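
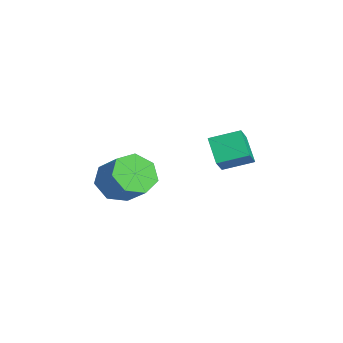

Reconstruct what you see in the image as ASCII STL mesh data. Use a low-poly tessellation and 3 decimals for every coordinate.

solid 
facet normal -0.714 -0.369 -0.595
outer loop
vertex -0.829 -2.149 -4.838
vertex -1.302 -2.438 -4.092
vertex -1.357 -1.621 -4.532
endloop
endfacet
facet normal 0.250 0.660 -0.708
outer loop
vertex -0.829 -2.149 -4.838
vertex -1.357 -1.621 -4.532
vertex 0.135 -1.652 -4.035
endloop
endfacet
facet normal 0.250 0.661 -0.708
outer loop
vertex 0.135 -1.652 -4.035
vertex -1.357 -1.621 -4.532
vertex -0.392 -1.124 -3.728
endloop
endfacet
facet normal 0.715 0.367 0.595
outer loop
vertex 0.135 -1.652 -4.035
vertex -0.392 -1.124 -3.728
vertex -0.338 -1.942 -3.288
endloop
endfacet
facet normal -0.715 -0.368 -0.595
outer loop
vertex -1.357 -1.621 -4.532
vertex -1.302 -2.438 -4.092
vertex -1.843 -1.708 -3.894
endloop
endfacet
facet normal -0.355 0.924 -0.145
outer loop
vertex -1.357 -1.621 -4.532
vertex -1.843 -1.708 -3.894
vertex -0.392 -1.124 -3.728
endloop
endfacet
facet normal -0.355 0.924 -0.144
outer loop
vertex -0.392 -1.124 -3.728
vertex -1.843 -1.708 -3.894
vertex -0.879 -1.212 -3.09
endloop
endfacet
facet normal 0.714 0.368 0.596
outer loop
vertex -0.392 -1.124 -3.728
vertex -0.879 -1.212 -3.09
vertex -0.338 -1.942 -3.288
endloop
endfacet
facet normal -0.714 -0.368 -0.595
outer loop
vertex -1.843 -1.708 -3.894
vertex -1.302 -2.438 -4.092
vertex -1.922 -2.345 -3.405
endloop
endfacet
facet normal -0.693 0.491 0.528
outer loop
vertex -1.843 -1.708 -3.894
vertex -1.922 -2.345 -3.405
vertex -0.879 -1.212 -3.09
endloop
endfacet
facet normal -0.693 0.491 0.528
outer loop
vertex -0.879 -1.212 -3.09
vertex -1.922 -2.345 -3.405
vertex -0.958 -1.849 -2.601
endloop
endfacet
facet normal 0.714 0.368 0.595
outer loop
vertex -0.879 -1.212 -3.09
vertex -0.958 -1.849 -2.601
vertex -0.338 -1.942 -3.288
endloop
endfacet
facet normal -0.715 -0.368 -0.595
outer loop
vertex -1.922 -2.345 -3.405
vertex -1.302 -2.438 -4.092
vertex -1.534 -3.053 -3.433
endloop
endfacet
facet normal -0.509 -0.311 0.802
outer loop
vertex -1.922 -2.345 -3.405
vertex -1.534 -3.053 -3.433
vertex -0.958 -1.849 -2.601
endloop
endfacet
facet normal -0.508 -0.312 0.803
outer loop
vertex -0.958 -1.849 -2.601
vertex -1.534 -3.053 -3.433
vertex -0.57 -2.556 -2.63
endloop
endfacet
facet normal 0.715 0.368 0.595
outer loop
vertex -0.958 -1.849 -2.601
vertex -0.57 -2.556 -2.63
vertex -0.338 -1.942 -3.288
endloop
endfacet
facet normal -0.715 -0.368 -0.595
outer loop
vertex -1.534 -3.053 -3.433
vertex -1.302 -2.438 -4.092
vertex -0.972 -3.297 -3.957
endloop
endfacet
facet normal 0.059 -0.879 0.473
outer loop
vertex -1.534 -3.053 -3.433
vertex -0.972 -3.297 -3.957
vertex -0.57 -2.556 -2.63
endloop
endfacet
facet normal 0.058 -0.879 0.473
outer loop
vertex -0.57 -2.556 -2.63
vertex -0.972 -3.297 -3.957
vertex -0.007 -2.801 -3.154
endloop
endfacet
facet normal 0.714 0.368 0.595
outer loop
vertex -0.57 -2.556 -2.63
vertex -0.007 -2.801 -3.154
vertex -0.338 -1.942 -3.288
endloop
endfacet
facet normal -0.715 -0.368 -0.595
outer loop
vertex -0.972 -3.297 -3.957
vertex -1.302 -2.438 -4.092
vertex -0.658 -2.895 -4.583
endloop
endfacet
facet normal 0.581 -0.786 -0.213
outer loop
vertex -0.972 -3.297 -3.957
vertex -0.658 -2.895 -4.583
vertex -0.007 -2.801 -3.154
endloop
endfacet
facet normal 0.582 -0.785 -0.214
outer loop
vertex -0.007 -2.801 -3.154
vertex -0.658 -2.895 -4.583
vertex 0.307 -2.398 -3.779
endloop
endfacet
facet normal 0.714 0.368 0.596
outer loop
vertex -0.007 -2.801 -3.154
vertex 0.307 -2.398 -3.779
vertex -0.338 -1.942 -3.288
endloop
endfacet
facet normal -0.715 -0.367 -0.595
outer loop
vertex -0.658 -2.895 -4.583
vertex -1.302 -2.438 -4.092
vertex -0.829 -2.149 -4.838
endloop
endfacet
facet normal 0.667 -0.100 -0.739
outer loop
vertex -0.658 -2.895 -4.583
vertex -0.829 -2.149 -4.838
vertex 0.307 -2.398 -3.779
endloop
endfacet
facet normal 0.667 -0.100 -0.739
outer loop
vertex 0.307 -2.398 -3.779
vertex -0.829 -2.149 -4.838
vertex 0.135 -1.652 -4.035
endloop
endfacet
facet normal 0.714 0.369 0.595
outer loop
vertex 0.307 -2.398 -3.779
vertex 0.135 -1.652 -4.035
vertex -0.338 -1.942 -3.288
endloop
endfacet
facet normal -0.671 0.346 -0.656
outer loop
vertex -2.892 1.313 -3.264
vertex -2.682 2.479 -2.864
vertex -1.982 1.444 -4.125
endloop
endfacet
facet normal -0.169 -0.932 -0.320
outer loop
vertex -1.318 1.101 -3.476
vertex -2.892 1.313 -3.264
vertex -1.982 1.444 -4.125
endloop
endfacet
facet normal -0.670 0.346 -0.656
outer loop
vertex -1.982 1.444 -4.125
vertex -2.682 2.479 -2.864
vertex -1.771 2.61 -3.725
endloop
endfacet
facet normal 0.722 0.104 -0.684
outer loop
vertex -1.771 2.61 -3.725
vertex -1.318 1.101 -3.476
vertex -1.982 1.444 -4.125
endloop
endfacet
facet normal -0.722 -0.104 0.684
outer loop
vertex -2.892 1.313 -3.264
vertex -2.018 2.136 -2.215
vertex -2.682 2.479 -2.864
endloop
endfacet
facet normal -0.169 -0.932 -0.320
outer loop
vertex -2.229 0.97 -2.615
vertex -2.892 1.313 -3.264
vertex -1.318 1.101 -3.476
endloop
endfacet
facet normal -0.723 -0.104 0.683
outer loop
vertex -2.229 0.97 -2.615
vertex -2.018 2.136 -2.215
vertex -2.892 1.313 -3.264
endloop
endfacet
facet normal 0.169 0.932 0.320
outer loop
vertex -2.682 2.479 -2.864
vertex -2.018 2.136 -2.215
vertex -1.771 2.61 -3.725
endloop
endfacet
facet normal 0.723 0.104 -0.683
outer loop
vertex -1.108 2.267 -3.076
vertex -1.318 1.101 -3.476
vertex -1.771 2.61 -3.725
endloop
endfacet
facet normal 0.169 0.932 0.320
outer loop
vertex -1.771 2.61 -3.725
vertex -2.018 2.136 -2.215
vertex -1.108 2.267 -3.076
endloop
endfacet
facet normal 0.670 -0.346 0.657
outer loop
vertex -1.108 2.267 -3.076
vertex -2.229 0.97 -2.615
vertex -1.318 1.101 -3.476
endloop
endfacet
facet normal 0.671 -0.346 0.656
outer loop
vertex -2.018 2.136 -2.215
vertex -2.229 0.97 -2.615
vertex -1.108 2.267 -3.076
endloop
endfacet

endsolid


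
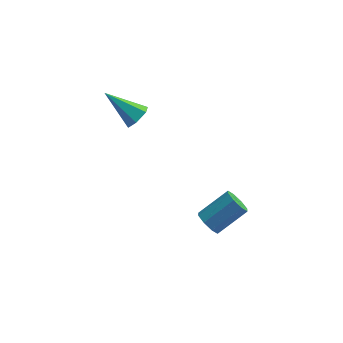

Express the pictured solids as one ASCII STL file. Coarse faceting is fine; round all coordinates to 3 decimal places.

solid 
facet normal 0.756 -0.304 -0.580
outer loop
vertex -0.65 3.853 3.034
vertex -1.061 3.379 2.747
vertex -1.018 4.011 2.472
endloop
endfacet
facet normal 0.145 0.973 0.178
outer loop
vertex -0.65 3.853 3.034
vertex -1.018 4.011 2.472
vertex -2.559 3.981 3.893
endloop
endfacet
facet normal 0.757 -0.303 -0.579
outer loop
vertex -1.018 4.011 2.472
vertex -1.061 3.379 2.747
vertex -1.428 3.537 2.184
endloop
endfacet
facet normal -0.478 0.720 -0.503
outer loop
vertex -1.018 4.011 2.472
vertex -1.428 3.537 2.184
vertex -2.559 3.981 3.893
endloop
endfacet
facet normal 0.757 -0.304 -0.579
outer loop
vertex -1.428 3.537 2.184
vertex -1.061 3.379 2.747
vertex -1.472 2.905 2.459
endloop
endfacet
facet normal -0.842 -0.165 -0.514
outer loop
vertex -1.428 3.537 2.184
vertex -1.472 2.905 2.459
vertex -2.559 3.981 3.893
endloop
endfacet
facet normal 0.756 -0.303 -0.580
outer loop
vertex -1.472 2.905 2.459
vertex -1.061 3.379 2.747
vertex -1.104 2.748 3.021
endloop
endfacet
facet normal -0.582 -0.798 0.158
outer loop
vertex -1.472 2.905 2.459
vertex -1.104 2.748 3.021
vertex -2.559 3.981 3.893
endloop
endfacet
facet normal 0.757 -0.303 -0.579
outer loop
vertex -1.104 2.748 3.021
vertex -1.061 3.379 2.747
vertex -0.694 3.222 3.309
endloop
endfacet
facet normal 0.041 -0.544 0.838
outer loop
vertex -1.104 2.748 3.021
vertex -0.694 3.222 3.309
vertex -2.559 3.981 3.893
endloop
endfacet
facet normal 0.756 -0.305 -0.579
outer loop
vertex -0.694 3.222 3.309
vertex -1.061 3.379 2.747
vertex -0.65 3.853 3.034
endloop
endfacet
facet normal 0.405 0.341 0.848
outer loop
vertex -0.694 3.222 3.309
vertex -0.65 3.853 3.034
vertex -2.559 3.981 3.893
endloop
endfacet
facet normal -0.732 -0.392 -0.558
outer loop
vertex 2.577 0.822 -3.277
vertex 2.135 1.309 -3.039
vertex 2.574 1.262 -3.582
endloop
endfacet
facet normal 0.681 -0.414 -0.604
outer loop
vertex 2.577 0.822 -3.277
vertex 2.574 1.262 -3.582
vertex 3.887 1.523 -2.279
endloop
endfacet
facet normal 0.681 -0.414 -0.604
outer loop
vertex 3.887 1.523 -2.279
vertex 2.574 1.262 -3.582
vertex 3.884 1.963 -2.584
endloop
endfacet
facet normal 0.732 0.391 0.557
outer loop
vertex 3.887 1.523 -2.279
vertex 3.884 1.963 -2.584
vertex 3.445 2.011 -2.041
endloop
endfacet
facet normal -0.732 -0.391 -0.558
outer loop
vertex 2.574 1.262 -3.582
vertex 2.135 1.309 -3.039
vertex 2.314 1.73 -3.569
endloop
endfacet
facet normal 0.478 0.288 -0.830
outer loop
vertex 2.574 1.262 -3.582
vertex 2.314 1.73 -3.569
vertex 3.884 1.963 -2.584
endloop
endfacet
facet normal 0.478 0.288 -0.830
outer loop
vertex 3.884 1.963 -2.584
vertex 2.314 1.73 -3.569
vertex 3.624 2.431 -2.571
endloop
endfacet
facet normal 0.732 0.391 0.557
outer loop
vertex 3.884 1.963 -2.584
vertex 3.624 2.431 -2.571
vertex 3.445 2.011 -2.041
endloop
endfacet
facet normal -0.732 -0.391 -0.558
outer loop
vertex 2.314 1.73 -3.569
vertex 2.135 1.309 -3.039
vertex 1.949 1.952 -3.246
endloop
endfacet
facet normal -0.005 0.821 -0.570
outer loop
vertex 2.314 1.73 -3.569
vertex 1.949 1.952 -3.246
vertex 3.624 2.431 -2.571
endloop
endfacet
facet normal -0.006 0.822 -0.569
outer loop
vertex 3.624 2.431 -2.571
vertex 1.949 1.952 -3.246
vertex 3.259 2.653 -2.247
endloop
endfacet
facet normal 0.732 0.391 0.557
outer loop
vertex 3.624 2.431 -2.571
vertex 3.259 2.653 -2.247
vertex 3.445 2.011 -2.041
endloop
endfacet
facet normal -0.732 -0.391 -0.557
outer loop
vertex 1.949 1.952 -3.246
vertex 2.135 1.309 -3.039
vertex 1.693 1.797 -2.801
endloop
endfacet
facet normal -0.486 0.874 0.025
outer loop
vertex 1.949 1.952 -3.246
vertex 1.693 1.797 -2.801
vertex 3.259 2.653 -2.247
endloop
endfacet
facet normal -0.486 0.874 0.025
outer loop
vertex 3.259 2.653 -2.247
vertex 1.693 1.797 -2.801
vertex 3.003 2.498 -1.803
endloop
endfacet
facet normal 0.732 0.391 0.558
outer loop
vertex 3.259 2.653 -2.247
vertex 3.003 2.498 -1.803
vertex 3.445 2.011 -2.041
endloop
endfacet
facet normal -0.732 -0.391 -0.557
outer loop
vertex 1.693 1.797 -2.801
vertex 2.135 1.309 -3.039
vertex 1.696 1.357 -2.496
endloop
endfacet
facet normal -0.681 0.414 0.604
outer loop
vertex 1.693 1.797 -2.801
vertex 1.696 1.357 -2.496
vertex 3.003 2.498 -1.803
endloop
endfacet
facet normal -0.681 0.414 0.604
outer loop
vertex 3.003 2.498 -1.803
vertex 1.696 1.357 -2.496
vertex 3.006 2.058 -1.498
endloop
endfacet
facet normal 0.732 0.392 0.558
outer loop
vertex 3.003 2.498 -1.803
vertex 3.006 2.058 -1.498
vertex 3.445 2.011 -2.041
endloop
endfacet
facet normal -0.732 -0.391 -0.557
outer loop
vertex 1.696 1.357 -2.496
vertex 2.135 1.309 -3.039
vertex 1.956 0.889 -2.509
endloop
endfacet
facet normal -0.478 -0.288 0.830
outer loop
vertex 1.696 1.357 -2.496
vertex 1.956 0.889 -2.509
vertex 3.006 2.058 -1.498
endloop
endfacet
facet normal -0.478 -0.288 0.830
outer loop
vertex 3.006 2.058 -1.498
vertex 1.956 0.889 -2.509
vertex 3.266 1.59 -1.511
endloop
endfacet
facet normal 0.732 0.391 0.558
outer loop
vertex 3.006 2.058 -1.498
vertex 3.266 1.59 -1.511
vertex 3.445 2.011 -2.041
endloop
endfacet
facet normal -0.732 -0.391 -0.557
outer loop
vertex 1.956 0.889 -2.509
vertex 2.135 1.309 -3.039
vertex 2.321 0.667 -2.833
endloop
endfacet
facet normal 0.006 -0.822 0.570
outer loop
vertex 1.956 0.889 -2.509
vertex 2.321 0.667 -2.833
vertex 3.266 1.59 -1.511
endloop
endfacet
facet normal 0.005 -0.822 0.570
outer loop
vertex 3.266 1.59 -1.511
vertex 2.321 0.667 -2.833
vertex 3.631 1.368 -1.834
endloop
endfacet
facet normal 0.732 0.391 0.558
outer loop
vertex 3.266 1.59 -1.511
vertex 3.631 1.368 -1.834
vertex 3.445 2.011 -2.041
endloop
endfacet
facet normal -0.732 -0.391 -0.558
outer loop
vertex 2.321 0.667 -2.833
vertex 2.135 1.309 -3.039
vertex 2.577 0.822 -3.277
endloop
endfacet
facet normal 0.486 -0.874 -0.025
outer loop
vertex 2.321 0.667 -2.833
vertex 2.577 0.822 -3.277
vertex 3.631 1.368 -1.834
endloop
endfacet
facet normal 0.486 -0.874 -0.025
outer loop
vertex 3.631 1.368 -1.834
vertex 2.577 0.822 -3.277
vertex 3.887 1.523 -2.279
endloop
endfacet
facet normal 0.732 0.391 0.557
outer loop
vertex 3.631 1.368 -1.834
vertex 3.887 1.523 -2.279
vertex 3.445 2.011 -2.041
endloop
endfacet

endsolid


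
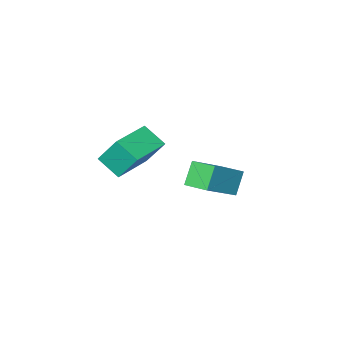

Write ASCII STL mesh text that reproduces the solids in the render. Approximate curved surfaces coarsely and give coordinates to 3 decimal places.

solid 
facet normal -0.932 -0.360 -0.040
outer loop
vertex 2.276 0.163 2.844
vertex 1.908 0.972 4.138
vertex 1.934 1.127 2.144
endloop
endfacet
facet normal 0.234 -0.515 -0.824
outer loop
vertex 3.752 1.828 2.222
vertex 2.276 0.163 2.844
vertex 1.934 1.127 2.144
endloop
endfacet
facet normal -0.932 -0.360 -0.040
outer loop
vertex 1.934 1.127 2.144
vertex 1.908 0.972 4.138
vertex 1.566 1.936 3.438
endloop
endfacet
facet normal -0.276 0.778 -0.565
outer loop
vertex 1.566 1.936 3.438
vertex 3.752 1.828 2.222
vertex 1.934 1.127 2.144
endloop
endfacet
facet normal 0.276 -0.778 0.565
outer loop
vertex 2.276 0.163 2.844
vertex 3.726 1.673 4.216
vertex 1.908 0.972 4.138
endloop
endfacet
facet normal 0.234 -0.515 -0.824
outer loop
vertex 4.094 0.864 2.922
vertex 2.276 0.163 2.844
vertex 3.752 1.828 2.222
endloop
endfacet
facet normal 0.276 -0.778 0.565
outer loop
vertex 4.094 0.864 2.922
vertex 3.726 1.673 4.216
vertex 2.276 0.163 2.844
endloop
endfacet
facet normal -0.234 0.515 0.824
outer loop
vertex 1.908 0.972 4.138
vertex 3.726 1.673 4.216
vertex 1.566 1.936 3.438
endloop
endfacet
facet normal -0.276 0.778 -0.565
outer loop
vertex 3.384 2.637 3.516
vertex 3.752 1.828 2.222
vertex 1.566 1.936 3.438
endloop
endfacet
facet normal -0.234 0.515 0.824
outer loop
vertex 1.566 1.936 3.438
vertex 3.726 1.673 4.216
vertex 3.384 2.637 3.516
endloop
endfacet
facet normal 0.932 0.360 0.040
outer loop
vertex 3.384 2.637 3.516
vertex 4.094 0.864 2.922
vertex 3.752 1.828 2.222
endloop
endfacet
facet normal 0.932 0.360 0.040
outer loop
vertex 3.726 1.673 4.216
vertex 4.094 0.864 2.922
vertex 3.384 2.637 3.516
endloop
endfacet
facet normal -0.499 -0.263 0.826
outer loop
vertex -0.708 0.614 0.886
vertex -1.031 1.778 1.062
vertex -2.449 0.305 -0.265
endloop
endfacet
facet normal 0.264 -0.954 -0.144
outer loop
vertex -1.809 0.642 -1.322
vertex -0.708 0.614 0.886
vertex -2.449 0.305 -0.265
endloop
endfacet
facet normal -0.500 -0.262 0.825
outer loop
vertex -2.449 0.305 -0.265
vertex -1.031 1.778 1.062
vertex -2.771 1.469 -0.09
endloop
endfacet
facet normal -0.825 -0.146 -0.546
outer loop
vertex -2.771 1.469 -0.09
vertex -1.809 0.642 -1.322
vertex -2.449 0.305 -0.265
endloop
endfacet
facet normal 0.825 0.146 0.546
outer loop
vertex -0.708 0.614 0.886
vertex -0.391 2.115 0.005
vertex -1.031 1.778 1.062
endloop
endfacet
facet normal 0.265 -0.953 -0.144
outer loop
vertex -0.069 0.951 -0.17
vertex -0.708 0.614 0.886
vertex -1.809 0.642 -1.322
endloop
endfacet
facet normal 0.825 0.146 0.546
outer loop
vertex -0.069 0.951 -0.17
vertex -0.391 2.115 0.005
vertex -0.708 0.614 0.886
endloop
endfacet
facet normal -0.265 0.954 0.144
outer loop
vertex -1.031 1.778 1.062
vertex -0.391 2.115 0.005
vertex -2.771 1.469 -0.09
endloop
endfacet
facet normal -0.825 -0.146 -0.546
outer loop
vertex -2.132 1.806 -1.146
vertex -1.809 0.642 -1.322
vertex -2.771 1.469 -0.09
endloop
endfacet
facet normal -0.265 0.954 0.144
outer loop
vertex -2.771 1.469 -0.09
vertex -0.391 2.115 0.005
vertex -2.132 1.806 -1.146
endloop
endfacet
facet normal 0.500 0.263 -0.825
outer loop
vertex -2.132 1.806 -1.146
vertex -0.069 0.951 -0.17
vertex -1.809 0.642 -1.322
endloop
endfacet
facet normal 0.499 0.262 -0.826
outer loop
vertex -0.391 2.115 0.005
vertex -0.069 0.951 -0.17
vertex -2.132 1.806 -1.146
endloop
endfacet

endsolid


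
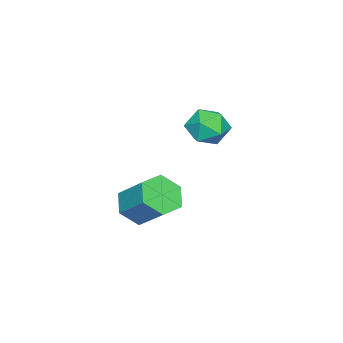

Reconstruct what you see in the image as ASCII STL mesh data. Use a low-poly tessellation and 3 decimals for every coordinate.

solid 
facet normal 0.030 0.916 -0.400
outer loop
vertex -1.766 2.573 0.983
vertex -2.262 2.853 1.588
vertex -1.437 2.869 1.686
endloop
endfacet
facet normal 0.634 0.561 -0.533
outer loop
vertex -1.766 2.573 0.983
vertex -1.437 2.869 1.686
vertex -1.124 2.184 1.337
endloop
endfacet
facet normal 0.465 -0.038 -0.885
outer loop
vertex -1.766 2.573 0.983
vertex -1.124 2.184 1.337
vertex -1.755 1.744 1.024
endloop
endfacet
facet normal -0.244 -0.051 -0.969
outer loop
vertex -1.766 2.573 0.983
vertex -1.755 1.744 1.024
vertex -2.458 2.157 1.179
endloop
endfacet
facet normal -0.513 0.538 -0.669
outer loop
vertex -1.766 2.573 0.983
vertex -2.458 2.157 1.179
vertex -2.262 2.853 1.588
endloop
endfacet
facet normal 0.923 0.375 0.092
outer loop
vertex -1.124 2.184 1.337
vertex -1.437 2.869 1.686
vertex -1.222 2.223 2.161
endloop
endfacet
facet normal -0.055 0.950 0.309
outer loop
vertex -1.437 2.869 1.686
vertex -2.262 2.853 1.588
vertex -1.925 2.636 2.316
endloop
endfacet
facet normal -0.933 0.337 -0.127
outer loop
vertex -2.262 2.853 1.588
vertex -2.458 2.157 1.179
vertex -2.556 2.196 2.003
endloop
endfacet
facet normal -0.497 -0.615 -0.612
outer loop
vertex -2.458 2.157 1.179
vertex -1.755 1.744 1.024
vertex -2.243 1.511 1.654
endloop
endfacet
facet normal 0.649 -0.592 -0.477
outer loop
vertex -1.755 1.744 1.024
vertex -1.124 2.184 1.337
vertex -1.418 1.527 1.752
endloop
endfacet
facet normal 0.244 0.051 0.969
outer loop
vertex -1.914 1.807 2.357
vertex -1.222 2.223 2.161
vertex -1.925 2.636 2.316
endloop
endfacet
facet normal -0.465 0.038 0.885
outer loop
vertex -1.914 1.807 2.357
vertex -1.925 2.636 2.316
vertex -2.556 2.196 2.003
endloop
endfacet
facet normal -0.634 -0.561 0.533
outer loop
vertex -1.914 1.807 2.357
vertex -2.556 2.196 2.003
vertex -2.243 1.511 1.654
endloop
endfacet
facet normal -0.030 -0.916 0.400
outer loop
vertex -1.914 1.807 2.357
vertex -2.243 1.511 1.654
vertex -1.418 1.527 1.752
endloop
endfacet
facet normal 0.513 -0.538 0.669
outer loop
vertex -1.914 1.807 2.357
vertex -1.418 1.527 1.752
vertex -1.222 2.223 2.161
endloop
endfacet
facet normal 0.497 0.615 0.612
outer loop
vertex -1.925 2.636 2.316
vertex -1.222 2.223 2.161
vertex -1.437 2.869 1.686
endloop
endfacet
facet normal -0.649 0.592 0.477
outer loop
vertex -2.556 2.196 2.003
vertex -1.925 2.636 2.316
vertex -2.262 2.853 1.588
endloop
endfacet
facet normal -0.923 -0.375 -0.092
outer loop
vertex -2.243 1.511 1.654
vertex -2.556 2.196 2.003
vertex -2.458 2.157 1.179
endloop
endfacet
facet normal 0.055 -0.950 -0.309
outer loop
vertex -1.418 1.527 1.752
vertex -2.243 1.511 1.654
vertex -1.755 1.744 1.024
endloop
endfacet
facet normal 0.933 -0.337 0.127
outer loop
vertex -1.222 2.223 2.161
vertex -1.418 1.527 1.752
vertex -1.124 2.184 1.337
endloop
endfacet
facet normal -0.231 -0.710 -0.665
outer loop
vertex 2.215 1.86 -0.865
vertex 1.691 1.538 -0.339
vertex 1.444 2.106 -0.86
endloop
endfacet
facet normal 0.198 0.635 -0.747
outer loop
vertex 2.215 1.86 -0.865
vertex 1.444 2.106 -0.86
vertex 2.554 2.905 0.113
endloop
endfacet
facet normal 0.198 0.634 -0.747
outer loop
vertex 2.554 2.905 0.113
vertex 1.444 2.106 -0.86
vertex 1.782 3.151 0.117
endloop
endfacet
facet normal 0.230 0.710 0.665
outer loop
vertex 2.554 2.905 0.113
vertex 1.782 3.151 0.117
vertex 2.029 2.582 0.639
endloop
endfacet
facet normal -0.231 -0.710 -0.665
outer loop
vertex 1.444 2.106 -0.86
vertex 1.691 1.538 -0.339
vertex 0.919 1.784 -0.334
endloop
endfacet
facet normal -0.726 0.580 -0.369
outer loop
vertex 1.444 2.106 -0.86
vertex 0.919 1.784 -0.334
vertex 1.782 3.151 0.117
endloop
endfacet
facet normal -0.727 0.580 -0.368
outer loop
vertex 1.782 3.151 0.117
vertex 0.919 1.784 -0.334
vertex 1.258 2.828 0.643
endloop
endfacet
facet normal 0.230 0.710 0.665
outer loop
vertex 1.782 3.151 0.117
vertex 1.258 2.828 0.643
vertex 2.029 2.582 0.639
endloop
endfacet
facet normal -0.230 -0.710 -0.666
outer loop
vertex 0.919 1.784 -0.334
vertex 1.691 1.538 -0.339
vertex 1.166 1.215 0.187
endloop
endfacet
facet normal -0.924 -0.054 0.379
outer loop
vertex 0.919 1.784 -0.334
vertex 1.166 1.215 0.187
vertex 1.258 2.828 0.643
endloop
endfacet
facet normal -0.924 -0.054 0.378
outer loop
vertex 1.258 2.828 0.643
vertex 1.166 1.215 0.187
vertex 1.505 2.26 1.165
endloop
endfacet
facet normal 0.230 0.711 0.665
outer loop
vertex 1.258 2.828 0.643
vertex 1.505 2.26 1.165
vertex 2.029 2.582 0.639
endloop
endfacet
facet normal -0.230 -0.710 -0.665
outer loop
vertex 1.166 1.215 0.187
vertex 1.691 1.538 -0.339
vertex 1.938 0.969 0.183
endloop
endfacet
facet normal -0.198 -0.635 0.747
outer loop
vertex 1.166 1.215 0.187
vertex 1.938 0.969 0.183
vertex 1.505 2.26 1.165
endloop
endfacet
facet normal -0.198 -0.635 0.747
outer loop
vertex 1.505 2.26 1.165
vertex 1.938 0.969 0.183
vertex 2.276 2.014 1.16
endloop
endfacet
facet normal 0.231 0.710 0.665
outer loop
vertex 1.505 2.26 1.165
vertex 2.276 2.014 1.16
vertex 2.029 2.582 0.639
endloop
endfacet
facet normal -0.230 -0.710 -0.665
outer loop
vertex 1.938 0.969 0.183
vertex 1.691 1.538 -0.339
vertex 2.462 1.292 -0.343
endloop
endfacet
facet normal 0.727 -0.580 0.368
outer loop
vertex 1.938 0.969 0.183
vertex 2.462 1.292 -0.343
vertex 2.276 2.014 1.16
endloop
endfacet
facet normal 0.726 -0.581 0.369
outer loop
vertex 2.276 2.014 1.16
vertex 2.462 1.292 -0.343
vertex 2.801 2.336 0.634
endloop
endfacet
facet normal 0.231 0.710 0.665
outer loop
vertex 2.276 2.014 1.16
vertex 2.801 2.336 0.634
vertex 2.029 2.582 0.639
endloop
endfacet
facet normal -0.230 -0.711 -0.665
outer loop
vertex 2.462 1.292 -0.343
vertex 1.691 1.538 -0.339
vertex 2.215 1.86 -0.865
endloop
endfacet
facet normal 0.924 0.054 -0.378
outer loop
vertex 2.462 1.292 -0.343
vertex 2.215 1.86 -0.865
vertex 2.801 2.336 0.634
endloop
endfacet
facet normal 0.924 0.055 -0.379
outer loop
vertex 2.801 2.336 0.634
vertex 2.215 1.86 -0.865
vertex 2.554 2.905 0.113
endloop
endfacet
facet normal 0.230 0.710 0.666
outer loop
vertex 2.801 2.336 0.634
vertex 2.554 2.905 0.113
vertex 2.029 2.582 0.639
endloop
endfacet

endsolid


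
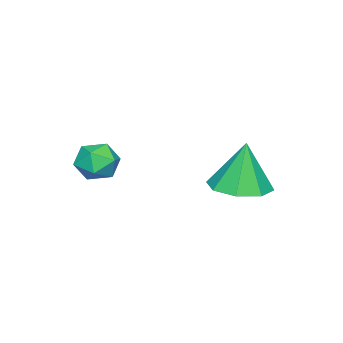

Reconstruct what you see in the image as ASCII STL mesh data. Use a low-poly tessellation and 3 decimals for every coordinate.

solid 
facet normal 0.103 -0.056 -0.993
outer loop
vertex -0.941 -1.028 -0.923
vertex -1.759 -0.644 -1.03
vertex -0.907 -0.333 -0.959
endloop
endfacet
facet normal 0.827 -0.011 0.562
outer loop
vertex -0.941 -1.028 -0.923
vertex -0.907 -0.333 -0.959
vertex -1.921 -0.556 0.53
endloop
endfacet
facet normal 0.103 -0.056 -0.993
outer loop
vertex -0.907 -0.333 -0.959
vertex -1.759 -0.644 -1.03
vertex -1.372 0.179 -1.036
endloop
endfacet
facet normal 0.601 0.621 0.502
outer loop
vertex -0.907 -0.333 -0.959
vertex -1.372 0.179 -1.036
vertex -1.921 -0.556 0.53
endloop
endfacet
facet normal 0.102 -0.055 -0.993
outer loop
vertex -1.372 0.179 -1.036
vertex -1.759 -0.644 -1.03
vertex -2.064 0.21 -1.109
endloop
endfacet
facet normal -0.004 0.906 0.424
outer loop
vertex -1.372 0.179 -1.036
vertex -2.064 0.21 -1.109
vertex -1.921 -0.556 0.53
endloop
endfacet
facet normal 0.103 -0.055 -0.993
outer loop
vertex -2.064 0.21 -1.109
vertex -1.759 -0.644 -1.03
vertex -2.577 -0.26 -1.136
endloop
endfacet
facet normal -0.638 0.675 0.371
outer loop
vertex -2.064 0.21 -1.109
vertex -2.577 -0.26 -1.136
vertex -1.921 -0.556 0.53
endloop
endfacet
facet normal 0.102 -0.057 -0.993
outer loop
vertex -2.577 -0.26 -1.136
vertex -1.759 -0.644 -1.03
vertex -2.612 -0.955 -1.1
endloop
endfacet
facet normal -0.924 0.066 0.376
outer loop
vertex -2.577 -0.26 -1.136
vertex -2.612 -0.955 -1.1
vertex -1.921 -0.556 0.53
endloop
endfacet
facet normal 0.102 -0.057 -0.993
outer loop
vertex -2.612 -0.955 -1.1
vertex -1.759 -0.644 -1.03
vertex -2.147 -1.467 -1.023
endloop
endfacet
facet normal -0.698 -0.569 0.435
outer loop
vertex -2.612 -0.955 -1.1
vertex -2.147 -1.467 -1.023
vertex -1.921 -0.556 0.53
endloop
endfacet
facet normal 0.102 -0.057 -0.993
outer loop
vertex -2.147 -1.467 -1.023
vertex -1.759 -0.644 -1.03
vertex -1.455 -1.498 -0.95
endloop
endfacet
facet normal -0.092 -0.853 0.514
outer loop
vertex -2.147 -1.467 -1.023
vertex -1.455 -1.498 -0.95
vertex -1.921 -0.556 0.53
endloop
endfacet
facet normal 0.104 -0.056 -0.993
outer loop
vertex -1.455 -1.498 -0.95
vertex -1.759 -0.644 -1.03
vertex -0.941 -1.028 -0.923
endloop
endfacet
facet normal 0.540 -0.623 0.566
outer loop
vertex -1.455 -1.498 -0.95
vertex -0.941 -1.028 -0.923
vertex -1.921 -0.556 0.53
endloop
endfacet
facet normal -0.458 -0.863 0.214
outer loop
vertex 0.076 -3.839 0.34
vertex 0.556 -4.18 -0.008
vertex 0.639 -4.058 0.66
endloop
endfacet
facet normal -0.565 -0.382 0.731
outer loop
vertex 0.076 -3.839 0.34
vertex 0.639 -4.058 0.66
vertex 0.39 -3.436 0.793
endloop
endfacet
facet normal -0.878 0.189 0.440
outer loop
vertex 0.076 -3.839 0.34
vertex 0.39 -3.436 0.793
vertex 0.154 -3.173 0.209
endloop
endfacet
facet normal -0.964 0.062 -0.257
outer loop
vertex 0.076 -3.839 0.34
vertex 0.154 -3.173 0.209
vertex 0.256 -3.633 -0.286
endloop
endfacet
facet normal -0.705 -0.588 -0.396
outer loop
vertex 0.076 -3.839 0.34
vertex 0.256 -3.633 -0.286
vertex 0.556 -4.18 -0.008
endloop
endfacet
facet normal 0.073 -0.180 0.981
outer loop
vertex 0.39 -3.436 0.793
vertex 0.639 -4.058 0.66
vertex 1.064 -3.527 0.726
endloop
endfacet
facet normal 0.247 -0.958 0.144
outer loop
vertex 0.639 -4.058 0.66
vertex 0.556 -4.18 -0.008
vertex 1.166 -3.987 0.231
endloop
endfacet
facet normal -0.153 -0.513 -0.844
outer loop
vertex 0.556 -4.18 -0.008
vertex 0.256 -3.633 -0.286
vertex 0.93 -3.724 -0.353
endloop
endfacet
facet normal -0.575 0.537 -0.617
outer loop
vertex 0.256 -3.633 -0.286
vertex 0.154 -3.173 0.209
vertex 0.681 -3.102 -0.22
endloop
endfacet
facet normal -0.435 0.742 0.510
outer loop
vertex 0.154 -3.173 0.209
vertex 0.39 -3.436 0.793
vertex 0.764 -2.98 0.448
endloop
endfacet
facet normal 0.964 -0.062 0.257
outer loop
vertex 1.244 -3.321 0.1
vertex 1.064 -3.527 0.726
vertex 1.166 -3.987 0.231
endloop
endfacet
facet normal 0.878 -0.189 -0.440
outer loop
vertex 1.244 -3.321 0.1
vertex 1.166 -3.987 0.231
vertex 0.93 -3.724 -0.353
endloop
endfacet
facet normal 0.565 0.382 -0.731
outer loop
vertex 1.244 -3.321 0.1
vertex 0.93 -3.724 -0.353
vertex 0.681 -3.102 -0.22
endloop
endfacet
facet normal 0.458 0.863 -0.214
outer loop
vertex 1.244 -3.321 0.1
vertex 0.681 -3.102 -0.22
vertex 0.764 -2.98 0.448
endloop
endfacet
facet normal 0.705 0.588 0.396
outer loop
vertex 1.244 -3.321 0.1
vertex 0.764 -2.98 0.448
vertex 1.064 -3.527 0.726
endloop
endfacet
facet normal 0.575 -0.537 0.617
outer loop
vertex 1.166 -3.987 0.231
vertex 1.064 -3.527 0.726
vertex 0.639 -4.058 0.66
endloop
endfacet
facet normal 0.435 -0.742 -0.510
outer loop
vertex 0.93 -3.724 -0.353
vertex 1.166 -3.987 0.231
vertex 0.556 -4.18 -0.008
endloop
endfacet
facet normal -0.073 0.180 -0.981
outer loop
vertex 0.681 -3.102 -0.22
vertex 0.93 -3.724 -0.353
vertex 0.256 -3.633 -0.286
endloop
endfacet
facet normal -0.247 0.958 -0.144
outer loop
vertex 0.764 -2.98 0.448
vertex 0.681 -3.102 -0.22
vertex 0.154 -3.173 0.209
endloop
endfacet
facet normal 0.153 0.513 0.844
outer loop
vertex 1.064 -3.527 0.726
vertex 0.764 -2.98 0.448
vertex 0.39 -3.436 0.793
endloop
endfacet

endsolid


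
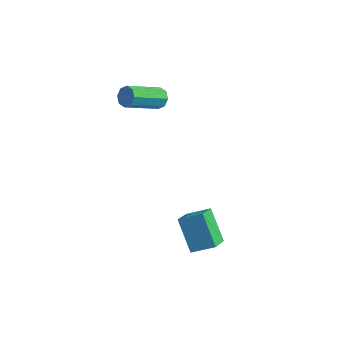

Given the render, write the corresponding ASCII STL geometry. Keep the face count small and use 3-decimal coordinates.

solid 
facet normal 0.179 0.902 -0.394
outer loop
vertex -1.889 4.582 1.176
vertex -2.063 4.828 1.66
vertex -1.563 4.641 1.459
endloop
endfacet
facet normal 0.639 -0.410 -0.651
outer loop
vertex -1.889 4.582 1.176
vertex -1.563 4.641 1.459
vertex -2.224 2.887 1.916
endloop
endfacet
facet normal 0.638 -0.410 -0.652
outer loop
vertex -2.224 2.887 1.916
vertex -1.563 4.641 1.459
vertex -1.897 2.946 2.199
endloop
endfacet
facet normal -0.178 -0.902 0.393
outer loop
vertex -2.224 2.887 1.916
vertex -1.897 2.946 2.199
vertex -2.397 3.132 2.4
endloop
endfacet
facet normal 0.178 0.901 -0.395
outer loop
vertex -1.563 4.641 1.459
vertex -2.063 4.828 1.66
vertex -1.529 4.81 1.86
endloop
endfacet
facet normal 0.981 -0.194 -0.001
outer loop
vertex -1.563 4.641 1.459
vertex -1.529 4.81 1.86
vertex -1.897 2.946 2.199
endloop
endfacet
facet normal 0.981 -0.194 0.001
outer loop
vertex -1.897 2.946 2.199
vertex -1.529 4.81 1.86
vertex -1.864 3.115 2.6
endloop
endfacet
facet normal -0.177 -0.902 0.395
outer loop
vertex -1.897 2.946 2.199
vertex -1.864 3.115 2.6
vertex -2.397 3.132 2.4
endloop
endfacet
facet normal 0.178 0.902 -0.394
outer loop
vertex -1.529 4.81 1.86
vertex -2.063 4.828 1.66
vertex -1.808 4.989 2.144
endloop
endfacet
facet normal 0.748 0.136 0.649
outer loop
vertex -1.529 4.81 1.86
vertex -1.808 4.989 2.144
vertex -1.864 3.115 2.6
endloop
endfacet
facet normal 0.748 0.136 0.650
outer loop
vertex -1.864 3.115 2.6
vertex -1.808 4.989 2.144
vertex -2.143 3.293 2.884
endloop
endfacet
facet normal -0.176 -0.903 0.393
outer loop
vertex -1.864 3.115 2.6
vertex -2.143 3.293 2.884
vertex -2.397 3.132 2.4
endloop
endfacet
facet normal 0.177 0.902 -0.393
outer loop
vertex -1.808 4.989 2.144
vertex -2.063 4.828 1.66
vertex -2.236 5.073 2.144
endloop
endfacet
facet normal 0.076 0.386 0.919
outer loop
vertex -1.808 4.989 2.144
vertex -2.236 5.073 2.144
vertex -2.143 3.293 2.884
endloop
endfacet
facet normal 0.077 0.386 0.919
outer loop
vertex -2.143 3.293 2.884
vertex -2.236 5.073 2.144
vertex -2.571 3.378 2.884
endloop
endfacet
facet normal -0.179 -0.902 0.394
outer loop
vertex -2.143 3.293 2.884
vertex -2.571 3.378 2.884
vertex -2.397 3.132 2.4
endloop
endfacet
facet normal 0.178 0.902 -0.393
outer loop
vertex -2.236 5.073 2.144
vertex -2.063 4.828 1.66
vertex -2.563 5.014 1.861
endloop
endfacet
facet normal -0.638 0.411 0.652
outer loop
vertex -2.236 5.073 2.144
vertex -2.563 5.014 1.861
vertex -2.571 3.378 2.884
endloop
endfacet
facet normal -0.639 0.410 0.651
outer loop
vertex -2.571 3.378 2.884
vertex -2.563 5.014 1.861
vertex -2.897 3.319 2.601
endloop
endfacet
facet normal -0.179 -0.902 0.394
outer loop
vertex -2.571 3.378 2.884
vertex -2.897 3.319 2.601
vertex -2.397 3.132 2.4
endloop
endfacet
facet normal 0.177 0.902 -0.395
outer loop
vertex -2.563 5.014 1.861
vertex -2.063 4.828 1.66
vertex -2.596 4.845 1.46
endloop
endfacet
facet normal -0.981 0.193 -0.001
outer loop
vertex -2.563 5.014 1.861
vertex -2.596 4.845 1.46
vertex -2.897 3.319 2.601
endloop
endfacet
facet normal -0.981 0.194 0.001
outer loop
vertex -2.897 3.319 2.601
vertex -2.596 4.845 1.46
vertex -2.931 3.15 2.2
endloop
endfacet
facet normal -0.178 -0.901 0.395
outer loop
vertex -2.897 3.319 2.601
vertex -2.931 3.15 2.2
vertex -2.397 3.132 2.4
endloop
endfacet
facet normal 0.176 0.903 -0.393
outer loop
vertex -2.596 4.845 1.46
vertex -2.063 4.828 1.66
vertex -2.317 4.667 1.176
endloop
endfacet
facet normal -0.748 -0.136 -0.650
outer loop
vertex -2.596 4.845 1.46
vertex -2.317 4.667 1.176
vertex -2.931 3.15 2.2
endloop
endfacet
facet normal -0.748 -0.136 -0.650
outer loop
vertex -2.931 3.15 2.2
vertex -2.317 4.667 1.176
vertex -2.652 2.971 1.916
endloop
endfacet
facet normal -0.178 -0.902 0.394
outer loop
vertex -2.931 3.15 2.2
vertex -2.652 2.971 1.916
vertex -2.397 3.132 2.4
endloop
endfacet
facet normal 0.179 0.902 -0.394
outer loop
vertex -2.317 4.667 1.176
vertex -2.063 4.828 1.66
vertex -1.889 4.582 1.176
endloop
endfacet
facet normal -0.077 -0.386 -0.919
outer loop
vertex -2.317 4.667 1.176
vertex -1.889 4.582 1.176
vertex -2.652 2.971 1.916
endloop
endfacet
facet normal -0.076 -0.386 -0.919
outer loop
vertex -2.652 2.971 1.916
vertex -1.889 4.582 1.176
vertex -2.224 2.887 1.916
endloop
endfacet
facet normal -0.177 -0.902 0.393
outer loop
vertex -2.652 2.971 1.916
vertex -2.224 2.887 1.916
vertex -2.397 3.132 2.4
endloop
endfacet
facet normal -0.550 0.133 0.824
outer loop
vertex 3.165 2.014 -1.711
vertex 2.596 3.128 -2.271
vertex 2.361 1.385 -2.146
endloop
endfacet
facet normal 0.415 -0.813 0.408
outer loop
vertex 3.324 1.152 -3.589
vertex 3.165 2.014 -1.711
vertex 2.361 1.385 -2.146
endloop
endfacet
facet normal -0.550 0.133 0.824
outer loop
vertex 2.361 1.385 -2.146
vertex 2.596 3.128 -2.271
vertex 1.792 2.498 -2.706
endloop
endfacet
facet normal -0.724 -0.567 -0.392
outer loop
vertex 1.792 2.498 -2.706
vertex 3.324 1.152 -3.589
vertex 2.361 1.385 -2.146
endloop
endfacet
facet normal 0.724 0.567 0.392
outer loop
vertex 3.165 2.014 -1.711
vertex 3.559 2.895 -3.714
vertex 2.596 3.128 -2.271
endloop
endfacet
facet normal 0.416 -0.813 0.408
outer loop
vertex 4.128 1.782 -3.154
vertex 3.165 2.014 -1.711
vertex 3.324 1.152 -3.589
endloop
endfacet
facet normal 0.724 0.567 0.392
outer loop
vertex 4.128 1.782 -3.154
vertex 3.559 2.895 -3.714
vertex 3.165 2.014 -1.711
endloop
endfacet
facet normal -0.416 0.813 -0.409
outer loop
vertex 2.596 3.128 -2.271
vertex 3.559 2.895 -3.714
vertex 1.792 2.498 -2.706
endloop
endfacet
facet normal -0.724 -0.567 -0.392
outer loop
vertex 2.755 2.266 -4.149
vertex 3.324 1.152 -3.589
vertex 1.792 2.498 -2.706
endloop
endfacet
facet normal -0.415 0.813 -0.408
outer loop
vertex 1.792 2.498 -2.706
vertex 3.559 2.895 -3.714
vertex 2.755 2.266 -4.149
endloop
endfacet
facet normal 0.550 -0.133 -0.824
outer loop
vertex 2.755 2.266 -4.149
vertex 4.128 1.782 -3.154
vertex 3.324 1.152 -3.589
endloop
endfacet
facet normal 0.550 -0.133 -0.824
outer loop
vertex 3.559 2.895 -3.714
vertex 4.128 1.782 -3.154
vertex 2.755 2.266 -4.149
endloop
endfacet

endsolid


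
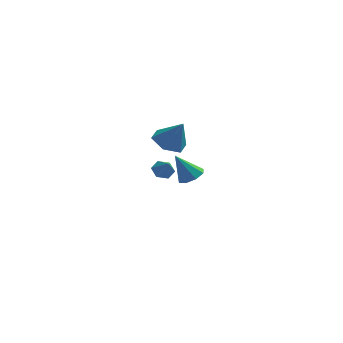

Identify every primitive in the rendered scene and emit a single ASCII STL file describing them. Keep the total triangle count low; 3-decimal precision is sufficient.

solid 
facet normal -0.461 0.146 -0.875
outer loop
vertex -2.689 3.079 1.434
vertex -3.589 2.734 1.85
vertex -3.348 3.755 1.894
endloop
endfacet
facet normal 0.771 0.592 0.235
outer loop
vertex -2.689 3.079 1.434
vertex -3.348 3.755 1.894
vertex -2.811 2.486 3.33
endloop
endfacet
facet normal -0.460 0.146 -0.876
outer loop
vertex -3.348 3.755 1.894
vertex -3.589 2.734 1.85
vertex -4.248 3.409 2.309
endloop
endfacet
facet normal 0.015 0.752 0.659
outer loop
vertex -3.348 3.755 1.894
vertex -4.248 3.409 2.309
vertex -2.811 2.486 3.33
endloop
endfacet
facet normal -0.461 0.146 -0.876
outer loop
vertex -4.248 3.409 2.309
vertex -3.589 2.734 1.85
vertex -4.489 2.388 2.266
endloop
endfacet
facet normal -0.537 0.091 0.839
outer loop
vertex -4.248 3.409 2.309
vertex -4.489 2.388 2.266
vertex -2.811 2.486 3.33
endloop
endfacet
facet normal -0.461 0.147 -0.875
outer loop
vertex -4.489 2.388 2.266
vertex -3.589 2.734 1.85
vertex -3.83 1.713 1.806
endloop
endfacet
facet normal -0.334 -0.731 0.594
outer loop
vertex -4.489 2.388 2.266
vertex -3.83 1.713 1.806
vertex -2.811 2.486 3.33
endloop
endfacet
facet normal -0.460 0.146 -0.876
outer loop
vertex -3.83 1.713 1.806
vertex -3.589 2.734 1.85
vertex -2.93 2.058 1.391
endloop
endfacet
facet normal 0.420 -0.891 0.171
outer loop
vertex -3.83 1.713 1.806
vertex -2.93 2.058 1.391
vertex -2.811 2.486 3.33
endloop
endfacet
facet normal -0.461 0.146 -0.876
outer loop
vertex -2.93 2.058 1.391
vertex -3.589 2.734 1.85
vertex -2.689 3.079 1.434
endloop
endfacet
facet normal 0.973 -0.229 -0.009
outer loop
vertex -2.93 2.058 1.391
vertex -2.689 3.079 1.434
vertex -2.811 2.486 3.33
endloop
endfacet
facet normal 0.498 -0.026 -0.867
outer loop
vertex -1.547 -3.165 3.144
vertex -2.132 -3.479 2.817
vertex -1.905 -2.784 2.927
endloop
endfacet
facet normal 0.349 0.689 0.635
outer loop
vertex -1.547 -3.165 3.144
vertex -1.905 -2.784 2.927
vertex -2.928 -3.441 4.203
endloop
endfacet
facet normal 0.498 -0.025 -0.867
outer loop
vertex -1.905 -2.784 2.927
vertex -2.132 -3.479 2.817
vertex -2.396 -2.81 2.646
endloop
endfacet
facet normal -0.221 0.928 0.300
outer loop
vertex -1.905 -2.784 2.927
vertex -2.396 -2.81 2.646
vertex -2.928 -3.441 4.203
endloop
endfacet
facet normal 0.498 -0.025 -0.867
outer loop
vertex -2.396 -2.81 2.646
vertex -2.132 -3.479 2.817
vertex -2.732 -3.228 2.465
endloop
endfacet
facet normal -0.777 0.629 -0.011
outer loop
vertex -2.396 -2.81 2.646
vertex -2.732 -3.228 2.465
vertex -2.928 -3.441 4.203
endloop
endfacet
facet normal 0.499 -0.023 -0.866
outer loop
vertex -2.732 -3.228 2.465
vertex -2.132 -3.479 2.817
vertex -2.716 -3.794 2.489
endloop
endfacet
facet normal -0.993 -0.033 -0.116
outer loop
vertex -2.732 -3.228 2.465
vertex -2.716 -3.794 2.489
vertex -2.928 -3.441 4.203
endloop
endfacet
facet normal 0.499 -0.024 -0.866
outer loop
vertex -2.716 -3.794 2.489
vertex -2.132 -3.479 2.817
vertex -2.358 -4.175 2.706
endloop
endfacet
facet normal -0.741 -0.670 0.046
outer loop
vertex -2.716 -3.794 2.489
vertex -2.358 -4.175 2.706
vertex -2.928 -3.441 4.203
endloop
endfacet
facet normal 0.498 -0.023 -0.867
outer loop
vertex -2.358 -4.175 2.706
vertex -2.132 -3.479 2.817
vertex -1.867 -4.149 2.987
endloop
endfacet
facet normal -0.170 -0.909 0.381
outer loop
vertex -2.358 -4.175 2.706
vertex -1.867 -4.149 2.987
vertex -2.928 -3.441 4.203
endloop
endfacet
facet normal 0.498 -0.023 -0.867
outer loop
vertex -1.867 -4.149 2.987
vertex -2.132 -3.479 2.817
vertex -1.531 -3.731 3.169
endloop
endfacet
facet normal 0.385 -0.611 0.692
outer loop
vertex -1.867 -4.149 2.987
vertex -1.531 -3.731 3.169
vertex -2.928 -3.441 4.203
endloop
endfacet
facet normal 0.498 -0.024 -0.867
outer loop
vertex -1.531 -3.731 3.169
vertex -2.132 -3.479 2.817
vertex -1.547 -3.165 3.144
endloop
endfacet
facet normal 0.601 0.052 0.797
outer loop
vertex -1.531 -3.731 3.169
vertex -1.547 -3.165 3.144
vertex -2.928 -3.441 4.203
endloop
endfacet
facet normal -0.313 0.562 -0.765
outer loop
vertex -3.656 3.493 -1.421
vertex -3.964 3.905 -0.992
vertex -3.328 4.02 -1.168
endloop
endfacet
facet normal 0.864 -0.496 -0.086
outer loop
vertex -3.656 3.493 -1.421
vertex -3.328 4.02 -1.168
vertex -3.636 3.315 -0.188
endloop
endfacet
facet normal -0.313 0.562 -0.765
outer loop
vertex -3.328 4.02 -1.168
vertex -3.964 3.905 -0.992
vertex -3.637 4.432 -0.739
endloop
endfacet
facet normal 0.878 0.212 0.429
outer loop
vertex -3.328 4.02 -1.168
vertex -3.637 4.432 -0.739
vertex -3.636 3.315 -0.188
endloop
endfacet
facet normal -0.312 0.562 -0.766
outer loop
vertex -3.637 4.432 -0.739
vertex -3.964 3.905 -0.992
vertex -4.273 4.317 -0.564
endloop
endfacet
facet normal 0.164 0.436 0.885
outer loop
vertex -3.637 4.432 -0.739
vertex -4.273 4.317 -0.564
vertex -3.636 3.315 -0.188
endloop
endfacet
facet normal -0.313 0.561 -0.766
outer loop
vertex -4.273 4.317 -0.564
vertex -3.964 3.905 -0.992
vertex -4.601 3.79 -0.816
endloop
endfacet
facet normal -0.561 -0.046 0.827
outer loop
vertex -4.273 4.317 -0.564
vertex -4.601 3.79 -0.816
vertex -3.636 3.315 -0.188
endloop
endfacet
facet normal -0.313 0.562 -0.765
outer loop
vertex -4.601 3.79 -0.816
vertex -3.964 3.905 -0.992
vertex -4.292 3.378 -1.245
endloop
endfacet
facet normal -0.575 -0.756 0.312
outer loop
vertex -4.601 3.79 -0.816
vertex -4.292 3.378 -1.245
vertex -3.636 3.315 -0.188
endloop
endfacet
facet normal -0.313 0.562 -0.765
outer loop
vertex -4.292 3.378 -1.245
vertex -3.964 3.905 -0.992
vertex -3.656 3.493 -1.421
endloop
endfacet
facet normal 0.137 -0.980 -0.144
outer loop
vertex -4.292 3.378 -1.245
vertex -3.656 3.493 -1.421
vertex -3.636 3.315 -0.188
endloop
endfacet

endsolid


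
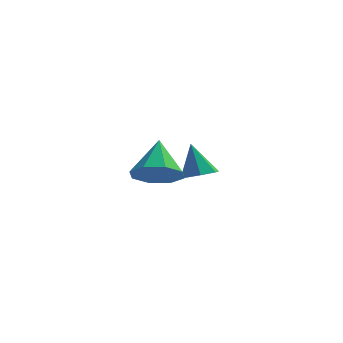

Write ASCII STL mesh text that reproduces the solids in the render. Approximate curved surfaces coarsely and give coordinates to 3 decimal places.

solid 
facet normal 0.272 -0.374 -0.887
outer loop
vertex -0.431 0.516 -2.55
vertex -1.001 0.78 -2.836
vertex -0.379 1.071 -2.768
endloop
endfacet
facet normal 0.764 0.173 0.622
outer loop
vertex -0.431 0.516 -2.55
vertex -0.379 1.071 -2.768
vertex -1.379 1.3 -1.604
endloop
endfacet
facet normal 0.273 -0.376 -0.886
outer loop
vertex -0.379 1.071 -2.768
vertex -1.001 0.78 -2.836
vertex -0.795 1.406 -3.038
endloop
endfacet
facet normal 0.496 0.828 0.263
outer loop
vertex -0.379 1.071 -2.768
vertex -0.795 1.406 -3.038
vertex -1.379 1.3 -1.604
endloop
endfacet
facet normal 0.273 -0.376 -0.886
outer loop
vertex -0.795 1.406 -3.038
vertex -1.001 0.78 -2.836
vertex -1.366 1.27 -3.156
endloop
endfacet
facet normal -0.228 0.974 -0.021
outer loop
vertex -0.795 1.406 -3.038
vertex -1.366 1.27 -3.156
vertex -1.379 1.3 -1.604
endloop
endfacet
facet normal 0.272 -0.376 -0.886
outer loop
vertex -1.366 1.27 -3.156
vertex -1.001 0.78 -2.836
vertex -1.662 0.764 -3.032
endloop
endfacet
facet normal -0.865 0.502 -0.017
outer loop
vertex -1.366 1.27 -3.156
vertex -1.662 0.764 -3.032
vertex -1.379 1.3 -1.604
endloop
endfacet
facet normal 0.272 -0.375 -0.886
outer loop
vertex -1.662 0.764 -3.032
vertex -1.001 0.78 -2.836
vertex -1.46 0.27 -2.761
endloop
endfacet
facet normal -0.934 -0.232 0.272
outer loop
vertex -1.662 0.764 -3.032
vertex -1.46 0.27 -2.761
vertex -1.379 1.3 -1.604
endloop
endfacet
facet normal 0.272 -0.375 -0.886
outer loop
vertex -1.46 0.27 -2.761
vertex -1.001 0.78 -2.836
vertex -0.912 0.16 -2.546
endloop
endfacet
facet normal -0.383 -0.677 0.629
outer loop
vertex -1.46 0.27 -2.761
vertex -0.912 0.16 -2.546
vertex -1.379 1.3 -1.604
endloop
endfacet
facet normal 0.271 -0.376 -0.886
outer loop
vertex -0.912 0.16 -2.546
vertex -1.001 0.78 -2.836
vertex -0.431 0.516 -2.55
endloop
endfacet
facet normal 0.373 -0.495 0.784
outer loop
vertex -0.912 0.16 -2.546
vertex -0.431 0.516 -2.55
vertex -1.379 1.3 -1.604
endloop
endfacet
facet normal 0.054 -0.748 -0.662
outer loop
vertex -1.053 -3.303 -1.003
vertex -1.898 -3.559 -0.783
vertex -1.536 -2.991 -1.395
endloop
endfacet
facet normal 0.605 0.787 -0.119
outer loop
vertex -1.053 -3.303 -1.003
vertex -1.536 -2.991 -1.395
vertex -1.982 -2.401 0.243
endloop
endfacet
facet normal 0.055 -0.748 -0.662
outer loop
vertex -1.536 -2.991 -1.395
vertex -1.898 -3.559 -0.783
vertex -2.232 -3.012 -1.429
endloop
endfacet
facet normal -0.012 0.940 -0.342
outer loop
vertex -1.536 -2.991 -1.395
vertex -2.232 -3.012 -1.429
vertex -1.982 -2.401 0.243
endloop
endfacet
facet normal 0.054 -0.748 -0.661
outer loop
vertex -2.232 -3.012 -1.429
vertex -1.898 -3.559 -0.783
vertex -2.732 -3.353 -1.084
endloop
endfacet
facet normal -0.636 0.751 -0.179
outer loop
vertex -2.232 -3.012 -1.429
vertex -2.732 -3.353 -1.084
vertex -1.982 -2.401 0.243
endloop
endfacet
facet normal 0.054 -0.748 -0.662
outer loop
vertex -2.732 -3.353 -1.084
vertex -1.898 -3.559 -0.783
vertex -2.743 -3.815 -0.563
endloop
endfacet
facet normal -0.903 0.330 0.274
outer loop
vertex -2.732 -3.353 -1.084
vertex -2.743 -3.815 -0.563
vertex -1.982 -2.401 0.243
endloop
endfacet
facet normal 0.054 -0.748 -0.662
outer loop
vertex -2.743 -3.815 -0.563
vertex -1.898 -3.559 -0.783
vertex -2.26 -4.127 -0.171
endloop
endfacet
facet normal -0.657 -0.074 0.750
outer loop
vertex -2.743 -3.815 -0.563
vertex -2.26 -4.127 -0.171
vertex -1.982 -2.401 0.243
endloop
endfacet
facet normal 0.054 -0.748 -0.662
outer loop
vertex -2.26 -4.127 -0.171
vertex -1.898 -3.559 -0.783
vertex -1.564 -4.107 -0.137
endloop
endfacet
facet normal -0.041 -0.227 0.973
outer loop
vertex -2.26 -4.127 -0.171
vertex -1.564 -4.107 -0.137
vertex -1.982 -2.401 0.243
endloop
endfacet
facet normal 0.053 -0.748 -0.662
outer loop
vertex -1.564 -4.107 -0.137
vertex -1.898 -3.559 -0.783
vertex -1.064 -3.766 -0.482
endloop
endfacet
facet normal 0.585 -0.037 0.810
outer loop
vertex -1.564 -4.107 -0.137
vertex -1.064 -3.766 -0.482
vertex -1.982 -2.401 0.243
endloop
endfacet
facet normal 0.054 -0.747 -0.663
outer loop
vertex -1.064 -3.766 -0.482
vertex -1.898 -3.559 -0.783
vertex -1.053 -3.303 -1.003
endloop
endfacet
facet normal 0.852 0.383 0.358
outer loop
vertex -1.064 -3.766 -0.482
vertex -1.053 -3.303 -1.003
vertex -1.982 -2.401 0.243
endloop
endfacet

endsolid


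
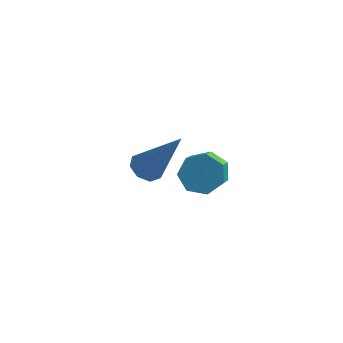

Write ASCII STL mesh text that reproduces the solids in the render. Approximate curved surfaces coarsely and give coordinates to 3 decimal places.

solid 
facet normal -0.527 0.096 -0.844
outer loop
vertex -1.09 4.181 -4.762
vertex -1.527 3.865 -4.525
vertex -1.391 4.438 -4.545
endloop
endfacet
facet normal 0.638 0.769 -0.025
outer loop
vertex -1.09 4.181 -4.762
vertex -1.391 4.438 -4.545
vertex -0.373 3.655 -2.675
endloop
endfacet
facet normal -0.527 0.096 -0.844
outer loop
vertex -1.391 4.438 -4.545
vertex -1.527 3.865 -4.525
vertex -1.772 4.359 -4.316
endloop
endfacet
facet normal 0.031 0.928 0.372
outer loop
vertex -1.391 4.438 -4.545
vertex -1.772 4.359 -4.316
vertex -0.373 3.655 -2.675
endloop
endfacet
facet normal -0.528 0.095 -0.844
outer loop
vertex -1.772 4.359 -4.316
vertex -1.527 3.865 -4.525
vertex -2.01 3.99 -4.209
endloop
endfacet
facet normal -0.520 0.530 0.670
outer loop
vertex -1.772 4.359 -4.316
vertex -2.01 3.99 -4.209
vertex -0.373 3.655 -2.675
endloop
endfacet
facet normal -0.528 0.095 -0.844
outer loop
vertex -2.01 3.99 -4.209
vertex -1.527 3.865 -4.525
vertex -1.965 3.548 -4.287
endloop
endfacet
facet normal -0.692 -0.193 0.696
outer loop
vertex -2.01 3.99 -4.209
vertex -1.965 3.548 -4.287
vertex -0.373 3.655 -2.675
endloop
endfacet
facet normal -0.527 0.094 -0.845
outer loop
vertex -1.965 3.548 -4.287
vertex -1.527 3.865 -4.525
vertex -1.663 3.291 -4.504
endloop
endfacet
facet normal -0.383 -0.816 0.433
outer loop
vertex -1.965 3.548 -4.287
vertex -1.663 3.291 -4.504
vertex -0.373 3.655 -2.675
endloop
endfacet
facet normal -0.527 0.094 -0.845
outer loop
vertex -1.663 3.291 -4.504
vertex -1.527 3.865 -4.525
vertex -1.282 3.37 -4.733
endloop
endfacet
facet normal 0.224 -0.974 0.036
outer loop
vertex -1.663 3.291 -4.504
vertex -1.282 3.37 -4.733
vertex -0.373 3.655 -2.675
endloop
endfacet
facet normal -0.527 0.094 -0.844
outer loop
vertex -1.282 3.37 -4.733
vertex -1.527 3.865 -4.525
vertex -1.045 3.739 -4.84
endloop
endfacet
facet normal 0.775 -0.574 -0.263
outer loop
vertex -1.282 3.37 -4.733
vertex -1.045 3.739 -4.84
vertex -0.373 3.655 -2.675
endloop
endfacet
facet normal -0.527 0.095 -0.845
outer loop
vertex -1.045 3.739 -4.84
vertex -1.527 3.865 -4.525
vertex -1.09 4.181 -4.762
endloop
endfacet
facet normal 0.946 0.147 -0.288
outer loop
vertex -1.045 3.739 -4.84
vertex -1.09 4.181 -4.762
vertex -0.373 3.655 -2.675
endloop
endfacet
facet normal -0.062 0.782 -0.621
outer loop
vertex 1.304 0.504 -1.933
vertex 1.041 0.881 -1.432
vertex 1.694 0.798 -1.602
endloop
endfacet
facet normal 0.748 -0.375 -0.548
outer loop
vertex 1.304 0.504 -1.933
vertex 1.694 0.798 -1.602
vertex 1.382 -0.457 -1.17
endloop
endfacet
facet normal 0.748 -0.375 -0.548
outer loop
vertex 1.382 -0.457 -1.17
vertex 1.694 0.798 -1.602
vertex 1.772 -0.163 -0.839
endloop
endfacet
facet normal 0.064 -0.782 0.620
outer loop
vertex 1.382 -0.457 -1.17
vertex 1.772 -0.163 -0.839
vertex 1.119 -0.081 -0.668
endloop
endfacet
facet normal -0.062 0.781 -0.621
outer loop
vertex 1.694 0.798 -1.602
vertex 1.041 0.881 -1.432
vertex 1.592 1.155 -1.143
endloop
endfacet
facet normal 0.983 0.157 0.097
outer loop
vertex 1.694 0.798 -1.602
vertex 1.592 1.155 -1.143
vertex 1.772 -0.163 -0.839
endloop
endfacet
facet normal 0.983 0.157 0.097
outer loop
vertex 1.772 -0.163 -0.839
vertex 1.592 1.155 -1.143
vertex 1.67 0.193 -0.38
endloop
endfacet
facet normal 0.064 -0.782 0.620
outer loop
vertex 1.772 -0.163 -0.839
vertex 1.67 0.193 -0.38
vertex 1.119 -0.081 -0.668
endloop
endfacet
facet normal -0.063 0.782 -0.620
outer loop
vertex 1.592 1.155 -1.143
vertex 1.041 0.881 -1.432
vertex 1.075 1.305 -0.901
endloop
endfacet
facet normal 0.478 0.569 0.669
outer loop
vertex 1.592 1.155 -1.143
vertex 1.075 1.305 -0.901
vertex 1.67 0.193 -0.38
endloop
endfacet
facet normal 0.478 0.569 0.669
outer loop
vertex 1.67 0.193 -0.38
vertex 1.075 1.305 -0.901
vertex 1.153 0.343 -0.138
endloop
endfacet
facet normal 0.064 -0.781 0.621
outer loop
vertex 1.67 0.193 -0.38
vertex 1.153 0.343 -0.138
vertex 1.119 -0.081 -0.668
endloop
endfacet
facet normal -0.064 0.782 -0.620
outer loop
vertex 1.075 1.305 -0.901
vertex 1.041 0.881 -1.432
vertex 0.533 1.135 -1.059
endloop
endfacet
facet normal -0.388 0.553 0.737
outer loop
vertex 1.075 1.305 -0.901
vertex 0.533 1.135 -1.059
vertex 1.153 0.343 -0.138
endloop
endfacet
facet normal -0.387 0.554 0.737
outer loop
vertex 1.153 0.343 -0.138
vertex 0.533 1.135 -1.059
vertex 0.61 0.174 -0.296
endloop
endfacet
facet normal 0.062 -0.781 0.621
outer loop
vertex 1.153 0.343 -0.138
vertex 0.61 0.174 -0.296
vertex 1.119 -0.081 -0.668
endloop
endfacet
facet normal -0.064 0.782 -0.620
outer loop
vertex 0.533 1.135 -1.059
vertex 1.041 0.881 -1.432
vertex 0.373 0.775 -1.497
endloop
endfacet
facet normal -0.960 0.122 0.251
outer loop
vertex 0.533 1.135 -1.059
vertex 0.373 0.775 -1.497
vertex 0.61 0.174 -0.296
endloop
endfacet
facet normal -0.960 0.122 0.250
outer loop
vertex 0.61 0.174 -0.296
vertex 0.373 0.775 -1.497
vertex 0.45 -0.187 -0.734
endloop
endfacet
facet normal 0.063 -0.781 0.621
outer loop
vertex 0.61 0.174 -0.296
vertex 0.45 -0.187 -0.734
vertex 1.119 -0.081 -0.668
endloop
endfacet
facet normal -0.064 0.782 -0.621
outer loop
vertex 0.373 0.775 -1.497
vertex 1.041 0.881 -1.432
vertex 0.716 0.494 -1.886
endloop
endfacet
facet normal -0.811 -0.402 -0.425
outer loop
vertex 0.373 0.775 -1.497
vertex 0.716 0.494 -1.886
vertex 0.45 -0.187 -0.734
endloop
endfacet
facet normal -0.810 -0.403 -0.425
outer loop
vertex 0.45 -0.187 -0.734
vertex 0.716 0.494 -1.886
vertex 0.794 -0.468 -1.123
endloop
endfacet
facet normal 0.063 -0.782 0.620
outer loop
vertex 0.45 -0.187 -0.734
vertex 0.794 -0.468 -1.123
vertex 1.119 -0.081 -0.668
endloop
endfacet
facet normal -0.063 0.781 -0.621
outer loop
vertex 0.716 0.494 -1.886
vertex 1.041 0.881 -1.432
vertex 1.304 0.504 -1.933
endloop
endfacet
facet normal -0.052 -0.623 -0.780
outer loop
vertex 0.716 0.494 -1.886
vertex 1.304 0.504 -1.933
vertex 0.794 -0.468 -1.123
endloop
endfacet
facet normal -0.051 -0.624 -0.780
outer loop
vertex 0.794 -0.468 -1.123
vertex 1.304 0.504 -1.933
vertex 1.382 -0.457 -1.17
endloop
endfacet
facet normal 0.064 -0.782 0.620
outer loop
vertex 0.794 -0.468 -1.123
vertex 1.382 -0.457 -1.17
vertex 1.119 -0.081 -0.668
endloop
endfacet

endsolid


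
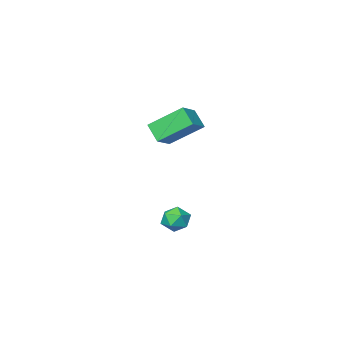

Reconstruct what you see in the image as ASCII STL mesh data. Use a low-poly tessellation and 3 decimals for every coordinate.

solid 
facet normal -0.791 -0.430 -0.435
outer loop
vertex -3.524 -0.183 1.619
vertex -3.546 0.484 1.0
vertex -2.533 -1.037 0.663
endloop
endfacet
facet normal 0.025 -0.733 0.680
outer loop
vertex -1.774 -0.624 1.08
vertex -3.524 -0.183 1.619
vertex -2.533 -1.037 0.663
endloop
endfacet
facet normal -0.791 -0.431 -0.435
outer loop
vertex -2.533 -1.037 0.663
vertex -3.546 0.484 1.0
vertex -2.556 -0.37 0.044
endloop
endfacet
facet normal 0.611 -0.527 -0.591
outer loop
vertex -2.556 -0.37 0.044
vertex -1.774 -0.624 1.08
vertex -2.533 -1.037 0.663
endloop
endfacet
facet normal -0.611 0.527 0.590
outer loop
vertex -3.524 -0.183 1.619
vertex -2.787 0.897 1.417
vertex -3.546 0.484 1.0
endloop
endfacet
facet normal 0.025 -0.733 0.680
outer loop
vertex -2.764 0.23 2.036
vertex -3.524 -0.183 1.619
vertex -1.774 -0.624 1.08
endloop
endfacet
facet normal -0.611 0.527 0.591
outer loop
vertex -2.764 0.23 2.036
vertex -2.787 0.897 1.417
vertex -3.524 -0.183 1.619
endloop
endfacet
facet normal -0.025 0.733 -0.680
outer loop
vertex -3.546 0.484 1.0
vertex -2.787 0.897 1.417
vertex -2.556 -0.37 0.044
endloop
endfacet
facet normal 0.611 -0.528 -0.590
outer loop
vertex -1.796 0.043 0.461
vertex -1.774 -0.624 1.08
vertex -2.556 -0.37 0.044
endloop
endfacet
facet normal -0.025 0.733 -0.680
outer loop
vertex -2.556 -0.37 0.044
vertex -2.787 0.897 1.417
vertex -1.796 0.043 0.461
endloop
endfacet
facet normal 0.791 0.430 0.435
outer loop
vertex -1.796 0.043 0.461
vertex -2.764 0.23 2.036
vertex -1.774 -0.624 1.08
endloop
endfacet
facet normal 0.791 0.431 0.435
outer loop
vertex -2.787 0.897 1.417
vertex -2.764 0.23 2.036
vertex -1.796 0.043 0.461
endloop
endfacet
facet normal -0.771 -0.179 0.611
outer loop
vertex -2.945 0.524 -3.371
vertex -2.879 -0.095 -3.469
vertex -2.569 0.184 -2.996
endloop
endfacet
facet normal -0.427 0.414 0.804
outer loop
vertex -2.945 0.524 -3.371
vertex -2.569 0.184 -2.996
vertex -2.386 0.755 -3.193
endloop
endfacet
facet normal -0.437 0.864 0.250
outer loop
vertex -2.945 0.524 -3.371
vertex -2.386 0.755 -3.193
vertex -2.582 0.828 -3.788
endloop
endfacet
facet normal -0.786 0.548 -0.285
outer loop
vertex -2.945 0.524 -3.371
vertex -2.582 0.828 -3.788
vertex -2.887 0.302 -3.959
endloop
endfacet
facet normal -0.993 -0.096 -0.062
outer loop
vertex -2.945 0.524 -3.371
vertex -2.887 0.302 -3.959
vertex -2.879 -0.095 -3.469
endloop
endfacet
facet normal 0.253 0.242 0.937
outer loop
vertex -2.386 0.755 -3.193
vertex -2.569 0.184 -2.996
vertex -1.973 0.278 -3.181
endloop
endfacet
facet normal -0.305 -0.720 0.624
outer loop
vertex -2.569 0.184 -2.996
vertex -2.879 -0.095 -3.469
vertex -2.278 -0.248 -3.352
endloop
endfacet
facet normal -0.664 -0.586 -0.464
outer loop
vertex -2.879 -0.095 -3.469
vertex -2.887 0.302 -3.959
vertex -2.474 -0.175 -3.947
endloop
endfacet
facet normal -0.329 0.459 -0.825
outer loop
vertex -2.887 0.302 -3.959
vertex -2.582 0.828 -3.788
vertex -2.291 0.396 -4.144
endloop
endfacet
facet normal 0.239 0.970 0.040
outer loop
vertex -2.582 0.828 -3.788
vertex -2.386 0.755 -3.193
vertex -1.981 0.675 -3.671
endloop
endfacet
facet normal 0.786 -0.548 0.285
outer loop
vertex -1.915 0.056 -3.769
vertex -1.973 0.278 -3.181
vertex -2.278 -0.248 -3.352
endloop
endfacet
facet normal 0.437 -0.864 -0.250
outer loop
vertex -1.915 0.056 -3.769
vertex -2.278 -0.248 -3.352
vertex -2.474 -0.175 -3.947
endloop
endfacet
facet normal 0.427 -0.414 -0.804
outer loop
vertex -1.915 0.056 -3.769
vertex -2.474 -0.175 -3.947
vertex -2.291 0.396 -4.144
endloop
endfacet
facet normal 0.771 0.179 -0.611
outer loop
vertex -1.915 0.056 -3.769
vertex -2.291 0.396 -4.144
vertex -1.981 0.675 -3.671
endloop
endfacet
facet normal 0.993 0.096 0.062
outer loop
vertex -1.915 0.056 -3.769
vertex -1.981 0.675 -3.671
vertex -1.973 0.278 -3.181
endloop
endfacet
facet normal 0.329 -0.459 0.825
outer loop
vertex -2.278 -0.248 -3.352
vertex -1.973 0.278 -3.181
vertex -2.569 0.184 -2.996
endloop
endfacet
facet normal -0.239 -0.970 -0.040
outer loop
vertex -2.474 -0.175 -3.947
vertex -2.278 -0.248 -3.352
vertex -2.879 -0.095 -3.469
endloop
endfacet
facet normal -0.253 -0.242 -0.937
outer loop
vertex -2.291 0.396 -4.144
vertex -2.474 -0.175 -3.947
vertex -2.887 0.302 -3.959
endloop
endfacet
facet normal 0.305 0.720 -0.624
outer loop
vertex -1.981 0.675 -3.671
vertex -2.291 0.396 -4.144
vertex -2.582 0.828 -3.788
endloop
endfacet
facet normal 0.664 0.586 0.464
outer loop
vertex -1.973 0.278 -3.181
vertex -1.981 0.675 -3.671
vertex -2.386 0.755 -3.193
endloop
endfacet

endsolid


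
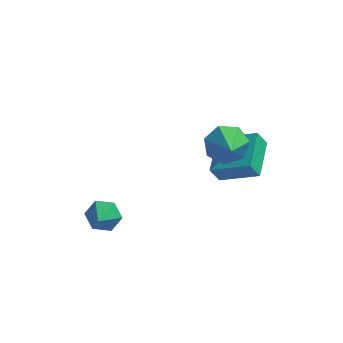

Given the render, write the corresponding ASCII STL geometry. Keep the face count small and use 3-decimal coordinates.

solid 
facet normal 0.035 0.844 -0.534
outer loop
vertex -1.022 -0.636 -1.215
vertex -1.822 -0.611 -1.228
vertex -1.42 -0.253 -0.636
endloop
endfacet
facet normal 0.702 -0.268 0.660
outer loop
vertex -1.022 -0.636 -1.215
vertex -1.42 -0.253 -0.636
vertex -1.858 -1.489 -0.672
endloop
endfacet
facet normal 0.035 0.844 -0.534
outer loop
vertex -1.42 -0.253 -0.636
vertex -1.822 -0.611 -1.228
vertex -2.22 -0.228 -0.649
endloop
endfacet
facet normal -0.017 -0.023 1.000
outer loop
vertex -1.42 -0.253 -0.636
vertex -2.22 -0.228 -0.649
vertex -1.858 -1.489 -0.672
endloop
endfacet
facet normal 0.035 0.844 -0.534
outer loop
vertex -2.22 -0.228 -0.649
vertex -1.822 -0.611 -1.228
vertex -2.621 -0.586 -1.241
endloop
endfacet
facet normal -0.739 -0.224 0.636
outer loop
vertex -2.22 -0.228 -0.649
vertex -2.621 -0.586 -1.241
vertex -1.858 -1.489 -0.672
endloop
endfacet
facet normal 0.035 0.844 -0.535
outer loop
vertex -2.621 -0.586 -1.241
vertex -1.822 -0.611 -1.228
vertex -2.224 -0.969 -1.82
endloop
endfacet
facet normal -0.741 -0.668 -0.066
outer loop
vertex -2.621 -0.586 -1.241
vertex -2.224 -0.969 -1.82
vertex -1.858 -1.489 -0.672
endloop
endfacet
facet normal 0.035 0.844 -0.534
outer loop
vertex -2.224 -0.969 -1.82
vertex -1.822 -0.611 -1.228
vertex -1.424 -0.994 -1.807
endloop
endfacet
facet normal -0.022 -0.913 -0.407
outer loop
vertex -2.224 -0.969 -1.82
vertex -1.424 -0.994 -1.807
vertex -1.858 -1.489 -0.672
endloop
endfacet
facet normal 0.035 0.844 -0.534
outer loop
vertex -1.424 -0.994 -1.807
vertex -1.822 -0.611 -1.228
vertex -1.022 -0.636 -1.215
endloop
endfacet
facet normal 0.699 -0.713 -0.044
outer loop
vertex -1.424 -0.994 -1.807
vertex -1.022 -0.636 -1.215
vertex -1.858 -1.489 -0.672
endloop
endfacet
facet normal -0.894 0.120 -0.431
outer loop
vertex 2.135 2.563 -0.685
vertex 2.204 4.482 -0.292
vertex 2.541 2.712 -1.485
endloop
endfacet
facet normal -0.035 -0.979 -0.200
outer loop
vertex 4.276 2.478 -0.648
vertex 2.135 2.563 -0.685
vertex 2.541 2.712 -1.485
endloop
endfacet
facet normal -0.894 0.120 -0.431
outer loop
vertex 2.541 2.712 -1.485
vertex 2.204 4.482 -0.292
vertex 2.61 4.631 -1.092
endloop
endfacet
facet normal 0.446 0.164 -0.880
outer loop
vertex 2.61 4.631 -1.092
vertex 4.276 2.478 -0.648
vertex 2.541 2.712 -1.485
endloop
endfacet
facet normal -0.446 -0.164 0.880
outer loop
vertex 2.135 2.563 -0.685
vertex 3.939 4.248 0.545
vertex 2.204 4.482 -0.292
endloop
endfacet
facet normal -0.035 -0.979 -0.200
outer loop
vertex 3.87 2.329 0.152
vertex 2.135 2.563 -0.685
vertex 4.276 2.478 -0.648
endloop
endfacet
facet normal -0.446 -0.164 0.880
outer loop
vertex 3.87 2.329 0.152
vertex 3.939 4.248 0.545
vertex 2.135 2.563 -0.685
endloop
endfacet
facet normal 0.035 0.979 0.200
outer loop
vertex 2.204 4.482 -0.292
vertex 3.939 4.248 0.545
vertex 2.61 4.631 -1.092
endloop
endfacet
facet normal 0.446 0.164 -0.880
outer loop
vertex 4.345 4.397 -0.255
vertex 4.276 2.478 -0.648
vertex 2.61 4.631 -1.092
endloop
endfacet
facet normal 0.035 0.979 0.200
outer loop
vertex 2.61 4.631 -1.092
vertex 3.939 4.248 0.545
vertex 4.345 4.397 -0.255
endloop
endfacet
facet normal 0.894 -0.120 0.431
outer loop
vertex 4.345 4.397 -0.255
vertex 3.87 2.329 0.152
vertex 4.276 2.478 -0.648
endloop
endfacet
facet normal 0.894 -0.120 0.431
outer loop
vertex 3.939 4.248 0.545
vertex 3.87 2.329 0.152
vertex 4.345 4.397 -0.255
endloop
endfacet
facet normal -0.215 0.799 -0.561
outer loop
vertex 3.294 2.805 2.259
vertex 2.876 2.223 1.59
vertex 2.463 2.657 2.366
endloop
endfacet
facet normal 0.101 0.144 0.984
outer loop
vertex 3.294 2.805 2.259
vertex 2.463 2.657 2.366
vertex 3.244 0.857 2.55
endloop
endfacet
facet normal -0.215 0.799 -0.561
outer loop
vertex 2.463 2.657 2.366
vertex 2.876 2.223 1.59
vertex 1.944 2.182 1.889
endloop
endfacet
facet normal -0.578 -0.169 0.798
outer loop
vertex 2.463 2.657 2.366
vertex 1.944 2.182 1.889
vertex 3.244 0.857 2.55
endloop
endfacet
facet normal -0.215 0.799 -0.561
outer loop
vertex 1.944 2.182 1.889
vertex 2.876 2.223 1.59
vertex 2.126 1.738 1.187
endloop
endfacet
facet normal -0.748 -0.631 0.205
outer loop
vertex 1.944 2.182 1.889
vertex 2.126 1.738 1.187
vertex 3.244 0.857 2.55
endloop
endfacet
facet normal -0.215 0.799 -0.561
outer loop
vertex 2.126 1.738 1.187
vertex 2.876 2.223 1.59
vertex 2.873 1.66 0.789
endloop
endfacet
facet normal -0.279 -0.895 -0.349
outer loop
vertex 2.126 1.738 1.187
vertex 2.873 1.66 0.789
vertex 3.244 0.857 2.55
endloop
endfacet
facet normal -0.216 0.799 -0.561
outer loop
vertex 2.873 1.66 0.789
vertex 2.876 2.223 1.59
vertex 3.622 2.006 0.994
endloop
endfacet
facet normal 0.473 -0.760 -0.446
outer loop
vertex 2.873 1.66 0.789
vertex 3.622 2.006 0.994
vertex 3.244 0.857 2.55
endloop
endfacet
facet normal -0.216 0.799 -0.561
outer loop
vertex 3.622 2.006 0.994
vertex 2.876 2.223 1.59
vertex 3.81 2.516 1.648
endloop
endfacet
facet normal 0.944 -0.330 -0.014
outer loop
vertex 3.622 2.006 0.994
vertex 3.81 2.516 1.648
vertex 3.244 0.857 2.55
endloop
endfacet
facet normal -0.216 0.799 -0.561
outer loop
vertex 3.81 2.516 1.648
vertex 2.876 2.223 1.59
vertex 3.294 2.805 2.259
endloop
endfacet
facet normal 0.779 0.073 0.623
outer loop
vertex 3.81 2.516 1.648
vertex 3.294 2.805 2.259
vertex 3.244 0.857 2.55
endloop
endfacet

endsolid


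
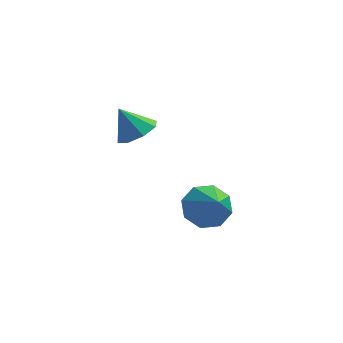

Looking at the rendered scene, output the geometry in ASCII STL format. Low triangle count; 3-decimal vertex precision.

solid 
facet normal -0.280 0.677 -0.681
outer loop
vertex 4.27 -1.898 -3.06
vertex 3.311 -1.948 -2.716
vertex 4.13 -1.383 -2.491
endloop
endfacet
facet normal 0.964 -0.028 0.263
outer loop
vertex 4.27 -1.898 -3.06
vertex 4.13 -1.383 -2.491
vertex 3.809 -3.152 -1.504
endloop
endfacet
facet normal -0.279 0.676 -0.681
outer loop
vertex 4.13 -1.383 -2.491
vertex 3.311 -1.948 -2.716
vertex 3.51 -1.198 -2.053
endloop
endfacet
facet normal 0.609 0.300 0.735
outer loop
vertex 4.13 -1.383 -2.491
vertex 3.51 -1.198 -2.053
vertex 3.809 -3.152 -1.504
endloop
endfacet
facet normal -0.280 0.676 -0.681
outer loop
vertex 3.51 -1.198 -2.053
vertex 3.311 -1.948 -2.716
vertex 2.774 -1.453 -2.004
endloop
endfacet
facet normal -0.028 0.266 0.963
outer loop
vertex 3.51 -1.198 -2.053
vertex 2.774 -1.453 -2.004
vertex 3.809 -3.152 -1.504
endloop
endfacet
facet normal -0.280 0.677 -0.681
outer loop
vertex 2.774 -1.453 -2.004
vertex 3.311 -1.948 -2.716
vertex 2.352 -1.998 -2.372
endloop
endfacet
facet normal -0.571 -0.108 0.814
outer loop
vertex 2.774 -1.453 -2.004
vertex 2.352 -1.998 -2.372
vertex 3.809 -3.152 -1.504
endloop
endfacet
facet normal -0.280 0.677 -0.681
outer loop
vertex 2.352 -1.998 -2.372
vertex 3.311 -1.948 -2.716
vertex 2.493 -2.513 -2.942
endloop
endfacet
facet normal -0.702 -0.606 0.374
outer loop
vertex 2.352 -1.998 -2.372
vertex 2.493 -2.513 -2.942
vertex 3.809 -3.152 -1.504
endloop
endfacet
facet normal -0.279 0.677 -0.681
outer loop
vertex 2.493 -2.513 -2.942
vertex 3.311 -1.948 -2.716
vertex 3.112 -2.697 -3.379
endloop
endfacet
facet normal -0.346 -0.933 -0.098
outer loop
vertex 2.493 -2.513 -2.942
vertex 3.112 -2.697 -3.379
vertex 3.809 -3.152 -1.504
endloop
endfacet
facet normal -0.279 0.677 -0.681
outer loop
vertex 3.112 -2.697 -3.379
vertex 3.311 -1.948 -2.716
vertex 3.849 -2.442 -3.428
endloop
endfacet
facet normal 0.290 -0.900 -0.326
outer loop
vertex 3.112 -2.697 -3.379
vertex 3.849 -2.442 -3.428
vertex 3.809 -3.152 -1.504
endloop
endfacet
facet normal -0.280 0.677 -0.681
outer loop
vertex 3.849 -2.442 -3.428
vertex 3.311 -1.948 -2.716
vertex 4.27 -1.898 -3.06
endloop
endfacet
facet normal 0.833 -0.525 -0.176
outer loop
vertex 3.849 -2.442 -3.428
vertex 4.27 -1.898 -3.06
vertex 3.809 -3.152 -1.504
endloop
endfacet
facet normal 0.524 -0.150 -0.838
outer loop
vertex 1.434 -1.941 2.026
vertex 0.755 -2.359 1.676
vertex 1.025 -1.532 1.697
endloop
endfacet
facet normal 0.231 0.740 0.632
outer loop
vertex 1.434 -1.941 2.026
vertex 1.025 -1.532 1.697
vertex 0.065 -2.161 2.784
endloop
endfacet
facet normal 0.524 -0.150 -0.839
outer loop
vertex 1.025 -1.532 1.697
vertex 0.755 -2.359 1.676
vertex 0.458 -1.606 1.356
endloop
endfacet
facet normal -0.287 0.917 0.278
outer loop
vertex 1.025 -1.532 1.697
vertex 0.458 -1.606 1.356
vertex 0.065 -2.161 2.784
endloop
endfacet
facet normal 0.523 -0.150 -0.839
outer loop
vertex 0.458 -1.606 1.356
vertex 0.755 -2.359 1.676
vertex 0.065 -2.122 1.203
endloop
endfacet
facet normal -0.798 0.603 0.015
outer loop
vertex 0.458 -1.606 1.356
vertex 0.065 -2.122 1.203
vertex 0.065 -2.161 2.784
endloop
endfacet
facet normal 0.523 -0.150 -0.839
outer loop
vertex 0.065 -2.122 1.203
vertex 0.755 -2.359 1.676
vertex 0.076 -2.776 1.327
endloop
endfacet
facet normal -1.000 -0.017 -0.000
outer loop
vertex 0.065 -2.122 1.203
vertex 0.076 -2.776 1.327
vertex 0.065 -2.161 2.784
endloop
endfacet
facet normal 0.523 -0.150 -0.839
outer loop
vertex 0.076 -2.776 1.327
vertex 0.755 -2.359 1.676
vertex 0.486 -3.186 1.656
endloop
endfacet
facet normal -0.776 -0.583 0.240
outer loop
vertex 0.076 -2.776 1.327
vertex 0.486 -3.186 1.656
vertex 0.065 -2.161 2.784
endloop
endfacet
facet normal 0.523 -0.150 -0.839
outer loop
vertex 0.486 -3.186 1.656
vertex 0.755 -2.359 1.676
vertex 1.053 -3.111 1.996
endloop
endfacet
facet normal -0.257 -0.761 0.596
outer loop
vertex 0.486 -3.186 1.656
vertex 1.053 -3.111 1.996
vertex 0.065 -2.161 2.784
endloop
endfacet
facet normal 0.523 -0.150 -0.839
outer loop
vertex 1.053 -3.111 1.996
vertex 0.755 -2.359 1.676
vertex 1.446 -2.596 2.149
endloop
endfacet
facet normal 0.253 -0.448 0.857
outer loop
vertex 1.053 -3.111 1.996
vertex 1.446 -2.596 2.149
vertex 0.065 -2.161 2.784
endloop
endfacet
facet normal 0.524 -0.148 -0.839
outer loop
vertex 1.446 -2.596 2.149
vertex 0.755 -2.359 1.676
vertex 1.434 -1.941 2.026
endloop
endfacet
facet normal 0.456 0.172 0.873
outer loop
vertex 1.446 -2.596 2.149
vertex 1.434 -1.941 2.026
vertex 0.065 -2.161 2.784
endloop
endfacet

endsolid
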